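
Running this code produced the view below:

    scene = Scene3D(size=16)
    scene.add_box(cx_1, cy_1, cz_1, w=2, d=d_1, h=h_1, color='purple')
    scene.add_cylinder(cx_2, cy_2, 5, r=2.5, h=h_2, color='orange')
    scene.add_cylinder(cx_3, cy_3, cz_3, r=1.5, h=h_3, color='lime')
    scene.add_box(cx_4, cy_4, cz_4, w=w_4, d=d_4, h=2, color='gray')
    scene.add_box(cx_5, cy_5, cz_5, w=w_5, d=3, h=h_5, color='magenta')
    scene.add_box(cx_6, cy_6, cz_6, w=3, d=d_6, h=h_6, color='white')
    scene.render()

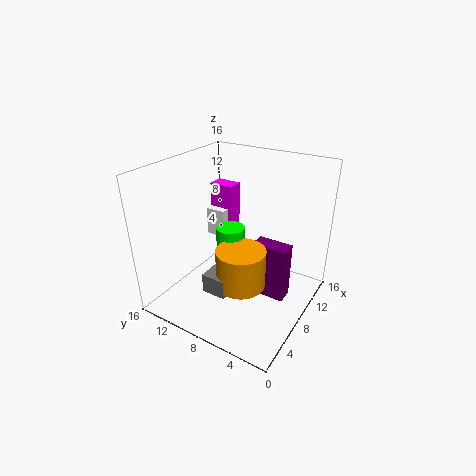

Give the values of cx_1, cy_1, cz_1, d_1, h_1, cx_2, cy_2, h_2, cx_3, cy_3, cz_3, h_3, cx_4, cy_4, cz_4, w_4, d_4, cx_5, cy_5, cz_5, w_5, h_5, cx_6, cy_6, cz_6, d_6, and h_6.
cx_1 = 8.5
cy_1 = 2.5
cz_1 = 1
d_1 = 4
h_1 = 6.5
cx_2 = 4.5
cy_2 = 5.5
h_2 = 4
cx_3 = 6.5
cy_3 = 8
cz_3 = 4.5
h_3 = 5.5
cx_4 = 2
cy_4 = 6
cz_4 = 4.5
w_4 = 2.5
d_4 = 2.5
cx_5 = 12
cy_5 = 11.5
cz_5 = 5
w_5 = 2
h_5 = 7
cx_6 = 11
cy_6 = 12
cz_6 = 5.5
d_6 = 2.5
h_6 = 3.5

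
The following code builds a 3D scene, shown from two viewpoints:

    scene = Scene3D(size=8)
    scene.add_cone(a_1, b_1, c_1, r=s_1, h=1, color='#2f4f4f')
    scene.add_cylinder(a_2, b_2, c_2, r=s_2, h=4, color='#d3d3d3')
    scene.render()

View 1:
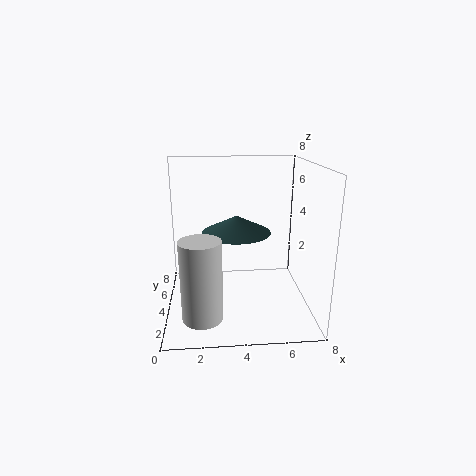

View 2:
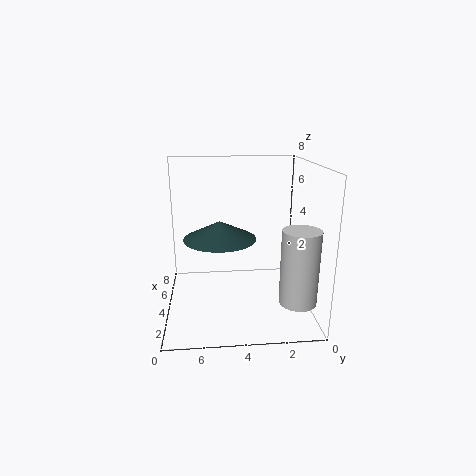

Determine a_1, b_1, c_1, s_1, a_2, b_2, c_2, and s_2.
a_1 = 4, b_1 = 5, c_1 = 4, s_1 = 2, a_2 = 2, b_2 = 1, c_2 = 1, s_2 = 1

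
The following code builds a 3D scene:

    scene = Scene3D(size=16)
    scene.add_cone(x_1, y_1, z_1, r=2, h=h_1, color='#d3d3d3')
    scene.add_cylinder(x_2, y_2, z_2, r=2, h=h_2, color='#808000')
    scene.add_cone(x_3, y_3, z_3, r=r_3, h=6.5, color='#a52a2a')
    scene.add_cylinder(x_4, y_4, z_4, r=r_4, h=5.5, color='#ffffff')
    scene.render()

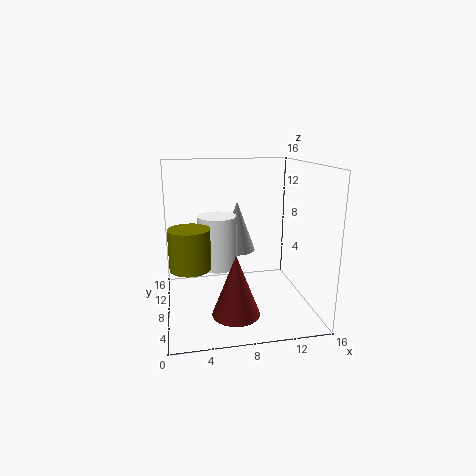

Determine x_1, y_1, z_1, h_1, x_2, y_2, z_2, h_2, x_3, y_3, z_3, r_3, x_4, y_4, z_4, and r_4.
x_1 = 8; y_1 = 8.5; z_1 = 6.5; h_1 = 5.5; x_2 = 2.5; y_2 = 4; z_2 = 6.5; h_2 = 4; x_3 = 7; y_3 = 4; z_3 = 1; r_3 = 2.5; x_4 = 5.5; y_4 = 6.5; z_4 = 5.5; r_4 = 2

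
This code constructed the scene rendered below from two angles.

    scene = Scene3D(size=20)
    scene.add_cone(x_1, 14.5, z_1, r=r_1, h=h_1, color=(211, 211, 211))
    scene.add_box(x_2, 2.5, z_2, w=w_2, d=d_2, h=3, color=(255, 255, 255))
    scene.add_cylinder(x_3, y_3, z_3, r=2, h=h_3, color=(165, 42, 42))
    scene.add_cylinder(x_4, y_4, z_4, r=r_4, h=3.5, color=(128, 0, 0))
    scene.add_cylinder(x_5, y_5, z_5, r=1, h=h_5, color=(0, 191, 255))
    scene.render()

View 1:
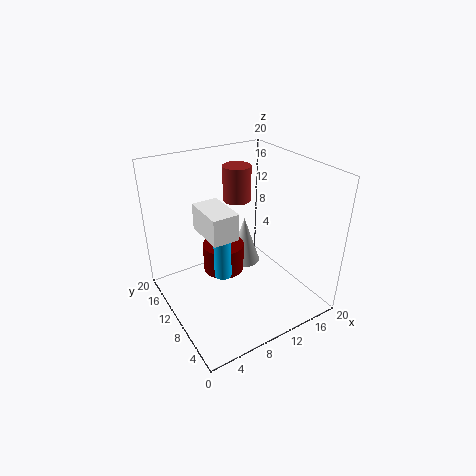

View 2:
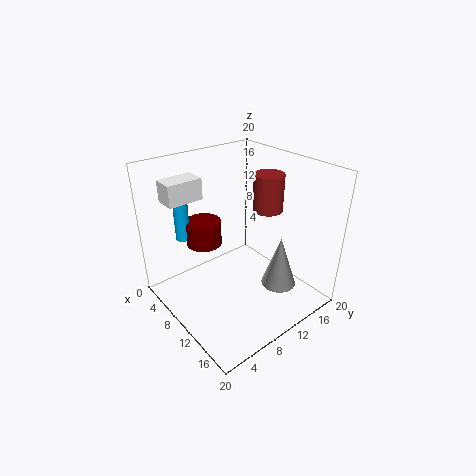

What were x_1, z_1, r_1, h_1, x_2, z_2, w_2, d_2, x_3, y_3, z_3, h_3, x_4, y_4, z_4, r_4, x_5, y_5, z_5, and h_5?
x_1 = 14, z_1 = 2.5, r_1 = 2.5, h_1 = 7.5, x_2 = 2.5, z_2 = 15, w_2 = 3, d_2 = 5, x_3 = 12, y_3 = 13.5, z_3 = 14, h_3 = 5, x_4 = 6, y_4 = 7, z_4 = 8.5, r_4 = 2.5, x_5 = 4.5, y_5 = 4.5, z_5 = 9.5, h_5 = 5.5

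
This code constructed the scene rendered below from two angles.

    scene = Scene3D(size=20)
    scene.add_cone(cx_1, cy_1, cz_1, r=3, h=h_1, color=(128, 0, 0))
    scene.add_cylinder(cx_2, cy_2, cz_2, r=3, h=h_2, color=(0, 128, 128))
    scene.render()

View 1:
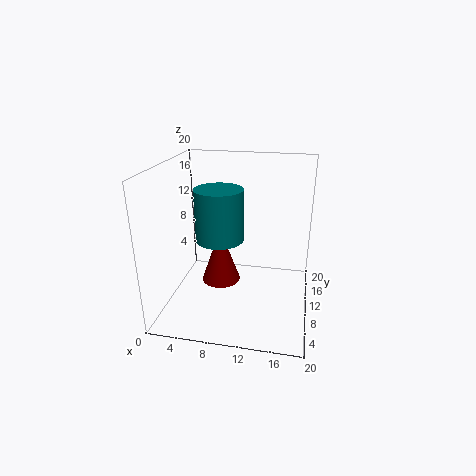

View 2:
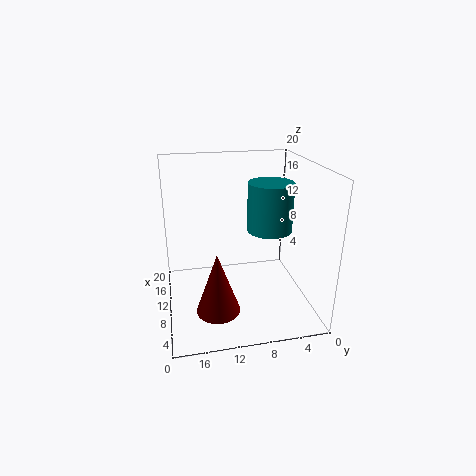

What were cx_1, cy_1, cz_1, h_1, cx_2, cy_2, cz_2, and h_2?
cx_1 = 6.5, cy_1 = 13.5, cz_1 = 1, h_1 = 8.5, cx_2 = 8.5, cy_2 = 6, cz_2 = 11.5, h_2 = 6.5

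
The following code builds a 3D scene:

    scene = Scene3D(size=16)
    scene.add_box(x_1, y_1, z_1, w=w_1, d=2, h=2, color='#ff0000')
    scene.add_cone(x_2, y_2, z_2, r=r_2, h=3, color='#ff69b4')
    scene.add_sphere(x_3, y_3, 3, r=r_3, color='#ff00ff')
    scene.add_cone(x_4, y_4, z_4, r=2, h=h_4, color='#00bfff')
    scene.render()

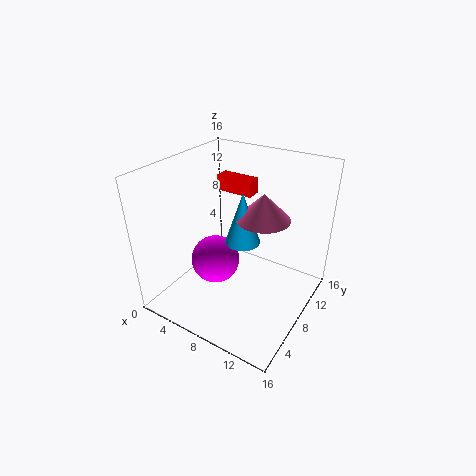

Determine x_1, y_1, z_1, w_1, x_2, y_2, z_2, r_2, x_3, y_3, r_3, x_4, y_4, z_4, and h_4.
x_1 = 1; y_1 = 14; z_1 = 10; w_1 = 5; x_2 = 10; y_2 = 10; z_2 = 10; r_2 = 3; x_3 = 4; y_3 = 9; r_3 = 3; x_4 = 8; y_4 = 9; z_4 = 7; h_4 = 6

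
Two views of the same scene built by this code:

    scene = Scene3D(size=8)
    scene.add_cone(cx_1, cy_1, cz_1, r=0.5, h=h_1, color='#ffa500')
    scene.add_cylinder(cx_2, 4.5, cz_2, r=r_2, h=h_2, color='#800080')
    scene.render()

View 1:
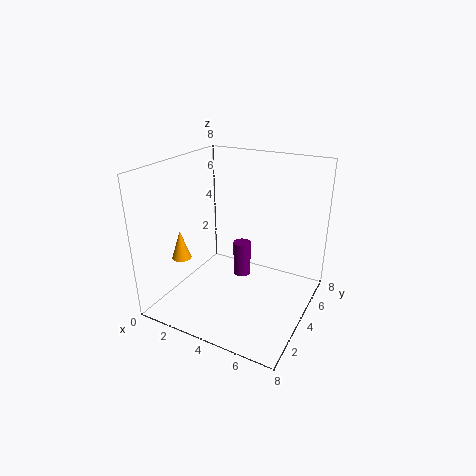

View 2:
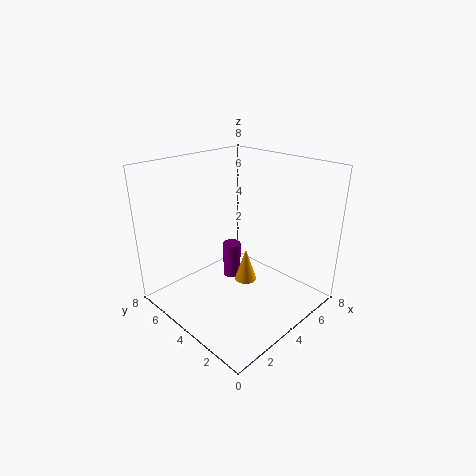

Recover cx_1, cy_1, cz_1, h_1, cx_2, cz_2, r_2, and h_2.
cx_1 = 2
cy_1 = 1.5
cz_1 = 3.5
h_1 = 1.5
cx_2 = 4
cz_2 = 1.5
r_2 = 0.5
h_2 = 2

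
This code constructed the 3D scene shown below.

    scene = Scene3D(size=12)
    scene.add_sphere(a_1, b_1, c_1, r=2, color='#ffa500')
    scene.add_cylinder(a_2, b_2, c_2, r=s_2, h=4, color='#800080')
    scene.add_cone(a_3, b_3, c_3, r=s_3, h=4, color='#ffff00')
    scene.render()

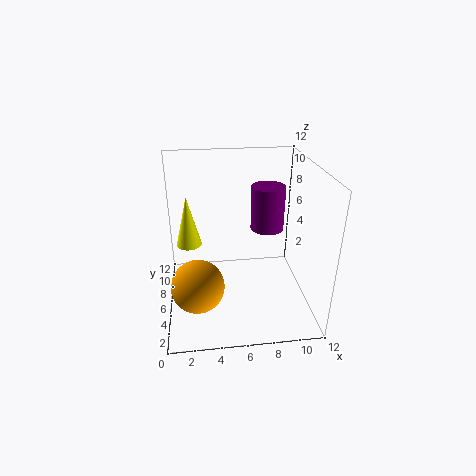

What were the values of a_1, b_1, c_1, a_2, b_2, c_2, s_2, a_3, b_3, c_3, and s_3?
a_1 = 2.5
b_1 = 2.5
c_1 = 4
a_2 = 9
b_2 = 8.5
c_2 = 5.5
s_2 = 1.5
a_3 = 2
b_3 = 5.5
c_3 = 6
s_3 = 1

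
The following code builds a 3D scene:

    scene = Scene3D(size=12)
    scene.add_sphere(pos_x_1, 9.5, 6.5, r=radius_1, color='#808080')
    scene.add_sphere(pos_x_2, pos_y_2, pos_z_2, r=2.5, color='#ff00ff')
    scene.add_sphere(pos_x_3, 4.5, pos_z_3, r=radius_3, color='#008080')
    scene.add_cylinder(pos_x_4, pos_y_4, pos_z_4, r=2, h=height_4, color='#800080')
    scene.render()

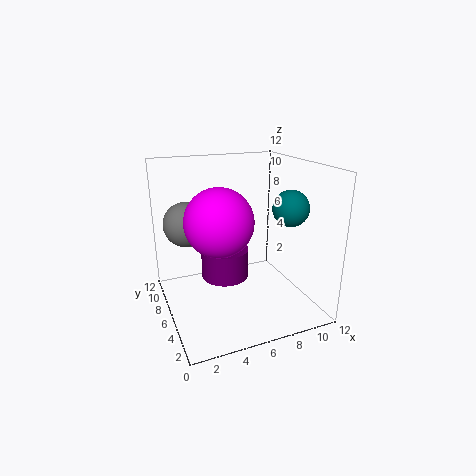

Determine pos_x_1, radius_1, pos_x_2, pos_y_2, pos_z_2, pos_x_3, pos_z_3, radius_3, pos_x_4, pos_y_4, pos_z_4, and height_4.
pos_x_1 = 2.5; radius_1 = 2; pos_x_2 = 3.5; pos_y_2 = 3.5; pos_z_2 = 8.5; pos_x_3 = 10; pos_z_3 = 8.5; radius_3 = 1.5; pos_x_4 = 5; pos_y_4 = 6.5; pos_z_4 = 2.5; height_4 = 2.5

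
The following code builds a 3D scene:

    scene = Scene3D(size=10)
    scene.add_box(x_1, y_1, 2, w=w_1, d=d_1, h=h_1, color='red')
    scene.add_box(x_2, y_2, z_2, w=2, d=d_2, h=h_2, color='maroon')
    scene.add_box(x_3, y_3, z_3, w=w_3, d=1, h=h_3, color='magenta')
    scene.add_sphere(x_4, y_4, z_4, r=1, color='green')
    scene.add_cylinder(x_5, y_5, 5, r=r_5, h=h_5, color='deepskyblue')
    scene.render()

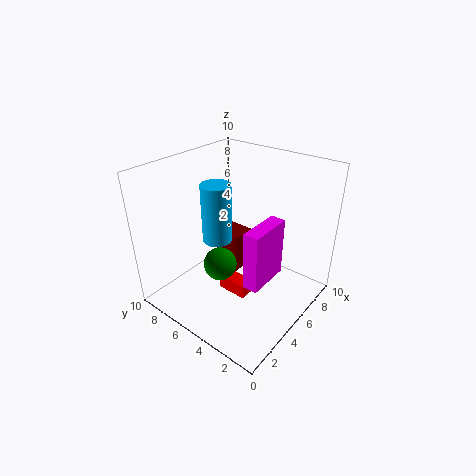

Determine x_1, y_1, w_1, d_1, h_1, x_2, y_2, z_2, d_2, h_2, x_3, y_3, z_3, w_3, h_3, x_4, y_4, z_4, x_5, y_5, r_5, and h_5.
x_1 = 3; y_1 = 3; w_1 = 1; d_1 = 2; h_1 = 1; x_2 = 6; y_2 = 6; z_2 = 1; d_2 = 2; h_2 = 3; x_3 = 3; y_3 = 2; z_3 = 3; w_3 = 3; h_3 = 4; x_4 = 2; y_4 = 4; z_4 = 5; x_5 = 4; y_5 = 6; r_5 = 1; h_5 = 4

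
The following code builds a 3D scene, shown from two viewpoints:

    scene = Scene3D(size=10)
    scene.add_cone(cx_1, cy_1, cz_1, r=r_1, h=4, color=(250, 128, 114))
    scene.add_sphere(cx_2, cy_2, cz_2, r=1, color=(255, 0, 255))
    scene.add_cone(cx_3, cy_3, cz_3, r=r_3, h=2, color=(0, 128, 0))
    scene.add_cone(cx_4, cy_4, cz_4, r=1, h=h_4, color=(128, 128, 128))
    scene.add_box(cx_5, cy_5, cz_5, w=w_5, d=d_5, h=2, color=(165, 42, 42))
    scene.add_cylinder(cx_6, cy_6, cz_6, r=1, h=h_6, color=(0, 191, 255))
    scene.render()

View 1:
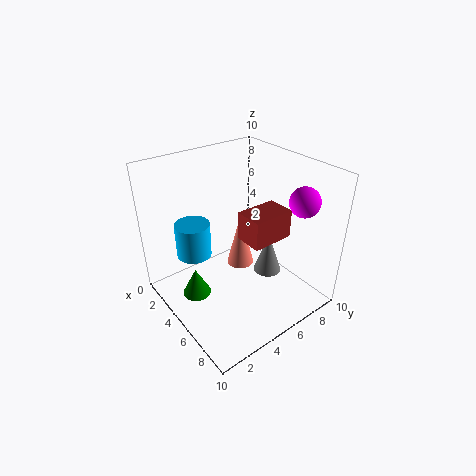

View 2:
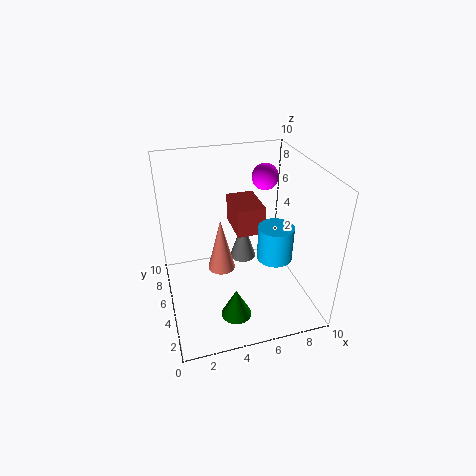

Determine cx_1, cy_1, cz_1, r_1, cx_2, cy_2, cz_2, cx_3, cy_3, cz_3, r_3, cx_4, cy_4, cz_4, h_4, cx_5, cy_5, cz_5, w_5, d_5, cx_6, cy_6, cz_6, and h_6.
cx_1 = 4; cy_1 = 6; cz_1 = 2; r_1 = 1; cx_2 = 8; cy_2 = 8; cz_2 = 8; cx_3 = 4; cy_3 = 2; cz_3 = 1; r_3 = 1; cx_4 = 6; cy_4 = 7; cz_4 = 2; h_4 = 3; cx_5 = 5; cy_5 = 5; cz_5 = 5; w_5 = 2; d_5 = 3; cx_6 = 6; cy_6 = 1; cz_6 = 6; h_6 = 2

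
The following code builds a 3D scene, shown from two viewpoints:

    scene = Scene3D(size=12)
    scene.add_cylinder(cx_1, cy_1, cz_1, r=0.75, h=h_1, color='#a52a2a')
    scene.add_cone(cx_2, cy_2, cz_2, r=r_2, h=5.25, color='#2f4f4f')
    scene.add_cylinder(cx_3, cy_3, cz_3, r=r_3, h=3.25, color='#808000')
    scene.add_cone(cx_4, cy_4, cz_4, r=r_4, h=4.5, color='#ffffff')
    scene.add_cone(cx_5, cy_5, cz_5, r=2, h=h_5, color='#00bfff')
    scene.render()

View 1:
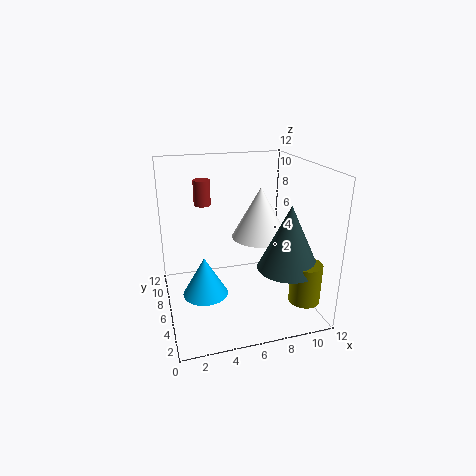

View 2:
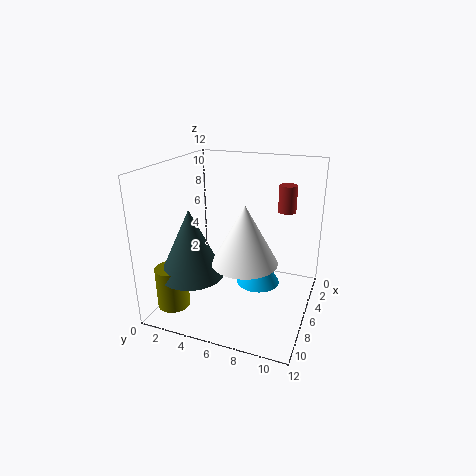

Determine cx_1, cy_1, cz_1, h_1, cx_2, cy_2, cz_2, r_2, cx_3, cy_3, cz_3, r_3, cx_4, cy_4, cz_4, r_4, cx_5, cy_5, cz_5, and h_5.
cx_1 = 3.75
cy_1 = 9.5
cz_1 = 8
h_1 = 2.25
cx_2 = 9.5
cy_2 = 3.5
cz_2 = 4
r_2 = 2.5
cx_3 = 10.5
cy_3 = 2.25
cz_3 = 1.5
r_3 = 1.25
cx_4 = 8.5
cy_4 = 7.5
cz_4 = 5.25
r_4 = 2.5
cx_5 = 3.25
cy_5 = 7
cz_5 = 0.5
h_5 = 3.5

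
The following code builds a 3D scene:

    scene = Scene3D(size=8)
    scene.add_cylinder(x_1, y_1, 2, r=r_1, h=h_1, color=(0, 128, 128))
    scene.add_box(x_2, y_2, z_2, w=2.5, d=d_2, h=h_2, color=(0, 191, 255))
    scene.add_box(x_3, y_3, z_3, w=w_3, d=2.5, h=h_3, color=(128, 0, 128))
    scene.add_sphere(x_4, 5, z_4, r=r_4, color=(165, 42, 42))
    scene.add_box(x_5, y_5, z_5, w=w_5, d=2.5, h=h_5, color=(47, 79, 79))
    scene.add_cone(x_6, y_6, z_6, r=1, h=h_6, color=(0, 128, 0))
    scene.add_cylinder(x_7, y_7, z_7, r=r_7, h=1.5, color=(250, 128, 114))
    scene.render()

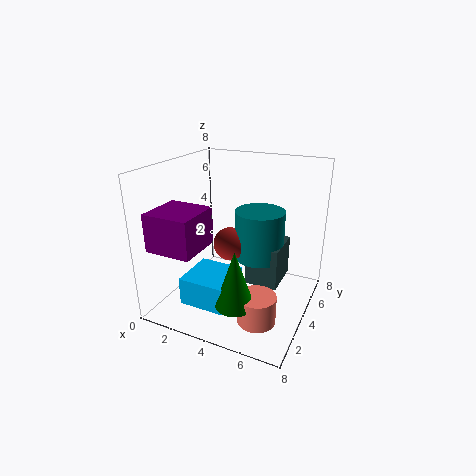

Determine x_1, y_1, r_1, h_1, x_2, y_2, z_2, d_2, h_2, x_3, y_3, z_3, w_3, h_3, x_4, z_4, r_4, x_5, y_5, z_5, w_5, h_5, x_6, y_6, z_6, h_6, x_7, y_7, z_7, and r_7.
x_1 = 4.5, y_1 = 6, r_1 = 1.5, h_1 = 3, x_2 = 2, y_2 = 1, z_2 = 1, d_2 = 2.5, h_2 = 1.5, x_3 = 0.5, y_3 = 0.5, z_3 = 4, w_3 = 2.5, h_3 = 2, x_4 = 3, z_4 = 3, r_4 = 1, x_5 = 4, y_5 = 5, z_5 = 0.5, w_5 = 2, h_5 = 2.5, x_6 = 5, y_6 = 1.5, z_6 = 1.5, h_6 = 3, x_7 = 6, y_7 = 2, z_7 = 0.5, r_7 = 1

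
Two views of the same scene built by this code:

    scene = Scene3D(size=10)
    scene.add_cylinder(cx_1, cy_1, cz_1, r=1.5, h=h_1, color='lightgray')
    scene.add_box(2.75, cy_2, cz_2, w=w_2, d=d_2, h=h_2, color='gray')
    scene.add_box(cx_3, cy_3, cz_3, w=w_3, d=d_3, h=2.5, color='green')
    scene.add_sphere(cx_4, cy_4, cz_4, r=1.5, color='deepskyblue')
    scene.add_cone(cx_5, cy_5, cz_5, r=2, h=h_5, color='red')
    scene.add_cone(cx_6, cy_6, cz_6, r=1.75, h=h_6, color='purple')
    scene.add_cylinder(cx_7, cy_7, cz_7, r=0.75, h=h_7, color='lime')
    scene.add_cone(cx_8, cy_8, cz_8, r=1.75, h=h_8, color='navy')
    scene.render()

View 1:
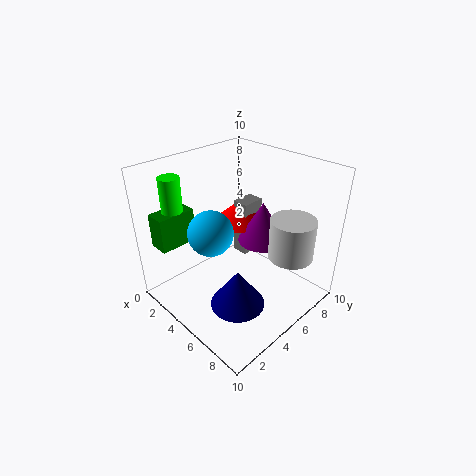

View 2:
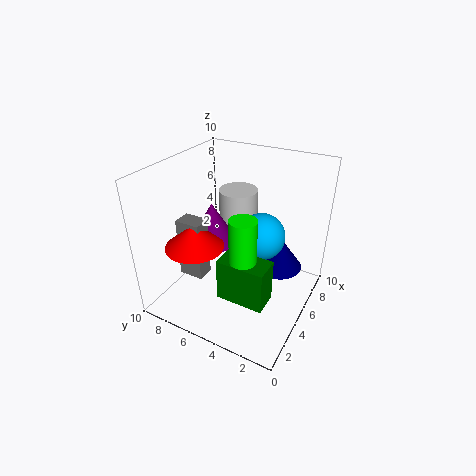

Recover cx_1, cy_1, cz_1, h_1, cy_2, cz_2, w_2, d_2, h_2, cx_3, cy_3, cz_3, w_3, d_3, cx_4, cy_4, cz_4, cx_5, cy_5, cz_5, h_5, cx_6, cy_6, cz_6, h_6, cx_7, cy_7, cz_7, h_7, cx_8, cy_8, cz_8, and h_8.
cx_1 = 8.25; cy_1 = 6.75; cz_1 = 4.25; h_1 = 2.75; cy_2 = 6.75; cz_2 = 2.25; w_2 = 1.25; d_2 = 1.75; h_2 = 4.25; cx_3 = 0.25; cy_3 = 1; cz_3 = 4; w_3 = 1.5; d_3 = 2.75; cx_4 = 4.5; cy_4 = 3; cz_4 = 6; cx_5 = 3; cy_5 = 7.25; cz_5 = 4.75; h_5 = 1.75; cx_6 = 5.25; cy_6 = 7.25; cz_6 = 4; h_6 = 3; cx_7 = 1; cy_7 = 2.5; cz_7 = 4.25; h_7 = 4.75; cx_8 = 7.25; cy_8 = 2.75; cz_8 = 2; h_8 = 2.5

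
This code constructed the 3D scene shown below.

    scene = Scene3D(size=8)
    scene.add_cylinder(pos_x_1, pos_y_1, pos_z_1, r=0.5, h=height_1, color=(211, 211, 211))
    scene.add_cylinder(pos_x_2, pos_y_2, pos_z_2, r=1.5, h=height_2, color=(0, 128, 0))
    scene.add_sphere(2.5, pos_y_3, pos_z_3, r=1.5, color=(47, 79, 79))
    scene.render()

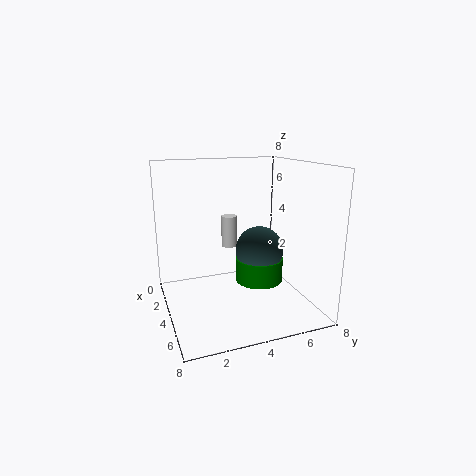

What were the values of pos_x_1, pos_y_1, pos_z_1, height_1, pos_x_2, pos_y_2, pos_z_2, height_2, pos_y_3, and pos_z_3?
pos_x_1 = 1; pos_y_1 = 4.5; pos_z_1 = 2.5; height_1 = 2; pos_x_2 = 2.5; pos_y_2 = 6; pos_z_2 = 0.5; height_2 = 1.5; pos_y_3 = 6; pos_z_3 = 2.5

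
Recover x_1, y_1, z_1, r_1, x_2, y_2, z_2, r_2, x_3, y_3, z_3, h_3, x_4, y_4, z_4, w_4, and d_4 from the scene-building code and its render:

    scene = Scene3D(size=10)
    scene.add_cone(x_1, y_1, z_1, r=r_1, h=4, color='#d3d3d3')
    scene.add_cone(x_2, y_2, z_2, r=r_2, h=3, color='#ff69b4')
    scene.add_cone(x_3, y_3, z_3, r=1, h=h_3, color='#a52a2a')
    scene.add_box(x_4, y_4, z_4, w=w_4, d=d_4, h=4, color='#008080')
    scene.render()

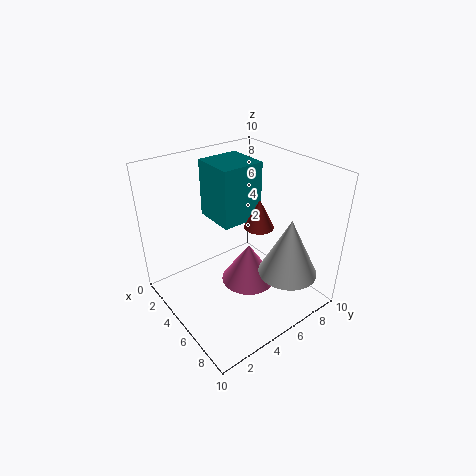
x_1 = 8; y_1 = 7; z_1 = 3; r_1 = 2; x_2 = 5; y_2 = 6; z_2 = 1; r_2 = 2; x_3 = 6; y_3 = 6; z_3 = 6; h_3 = 2; x_4 = 2; y_4 = 4; z_4 = 6; w_4 = 3; d_4 = 3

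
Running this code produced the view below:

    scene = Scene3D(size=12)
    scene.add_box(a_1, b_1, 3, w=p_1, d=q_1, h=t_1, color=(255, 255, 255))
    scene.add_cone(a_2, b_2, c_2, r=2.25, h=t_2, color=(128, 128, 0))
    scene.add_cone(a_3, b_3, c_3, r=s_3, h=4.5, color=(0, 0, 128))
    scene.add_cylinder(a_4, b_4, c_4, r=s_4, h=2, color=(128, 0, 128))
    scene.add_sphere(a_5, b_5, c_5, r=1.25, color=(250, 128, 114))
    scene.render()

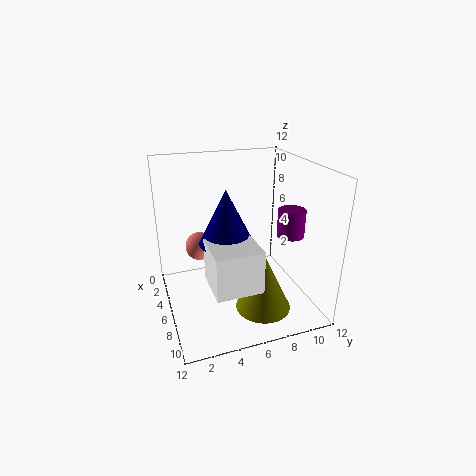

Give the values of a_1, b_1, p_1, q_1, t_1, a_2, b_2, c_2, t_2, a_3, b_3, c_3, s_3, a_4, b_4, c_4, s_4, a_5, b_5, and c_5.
a_1 = 6.25; b_1 = 3; p_1 = 3.75; q_1 = 3.75; t_1 = 3.5; a_2 = 8.75; b_2 = 7.25; c_2 = 0.75; t_2 = 4.75; a_3 = 6; b_3 = 5; c_3 = 5.75; s_3 = 2.25; a_4 = 9.75; b_4 = 8.75; c_4 = 7.5; s_4 = 1; a_5 = 3.5; b_5 = 3.25; c_5 = 4.5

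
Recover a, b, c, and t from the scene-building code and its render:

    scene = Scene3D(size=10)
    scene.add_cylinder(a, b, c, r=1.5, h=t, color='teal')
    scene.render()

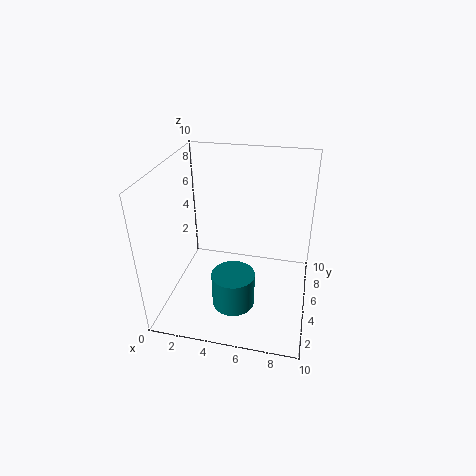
a = 5, b = 3.5, c = 0.5, t = 2.5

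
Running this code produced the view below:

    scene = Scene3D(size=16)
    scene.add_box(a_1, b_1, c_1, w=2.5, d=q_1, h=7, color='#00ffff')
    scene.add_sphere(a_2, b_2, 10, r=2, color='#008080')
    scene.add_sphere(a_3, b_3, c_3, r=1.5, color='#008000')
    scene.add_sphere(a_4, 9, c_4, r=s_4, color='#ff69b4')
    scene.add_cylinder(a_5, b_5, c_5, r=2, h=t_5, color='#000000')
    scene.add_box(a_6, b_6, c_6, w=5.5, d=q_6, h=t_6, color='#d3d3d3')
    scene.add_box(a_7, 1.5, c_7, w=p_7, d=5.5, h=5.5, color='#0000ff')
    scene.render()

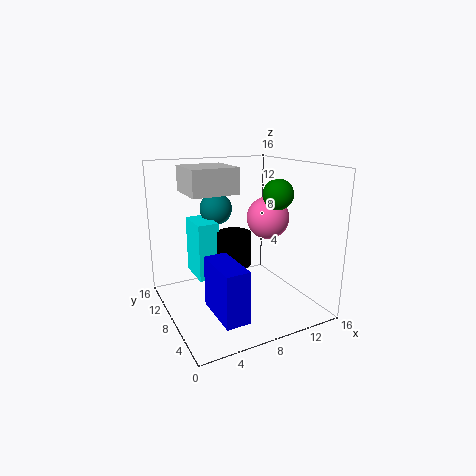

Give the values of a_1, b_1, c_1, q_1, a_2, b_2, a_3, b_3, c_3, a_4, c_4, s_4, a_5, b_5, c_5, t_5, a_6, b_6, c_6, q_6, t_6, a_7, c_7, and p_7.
a_1 = 4.5, b_1 = 11, c_1 = 2, q_1 = 4.5, a_2 = 8, b_2 = 14, a_3 = 10, b_3 = 3.5, c_3 = 13.5, a_4 = 12.5, c_4 = 9.5, s_4 = 2.5, a_5 = 8.5, b_5 = 10, c_5 = 4, t_5 = 4, a_6 = 3.5, b_6 = 9.5, c_6 = 12.5, q_6 = 5.5, t_6 = 3, a_7 = 3.5, c_7 = 1.5, p_7 = 2.5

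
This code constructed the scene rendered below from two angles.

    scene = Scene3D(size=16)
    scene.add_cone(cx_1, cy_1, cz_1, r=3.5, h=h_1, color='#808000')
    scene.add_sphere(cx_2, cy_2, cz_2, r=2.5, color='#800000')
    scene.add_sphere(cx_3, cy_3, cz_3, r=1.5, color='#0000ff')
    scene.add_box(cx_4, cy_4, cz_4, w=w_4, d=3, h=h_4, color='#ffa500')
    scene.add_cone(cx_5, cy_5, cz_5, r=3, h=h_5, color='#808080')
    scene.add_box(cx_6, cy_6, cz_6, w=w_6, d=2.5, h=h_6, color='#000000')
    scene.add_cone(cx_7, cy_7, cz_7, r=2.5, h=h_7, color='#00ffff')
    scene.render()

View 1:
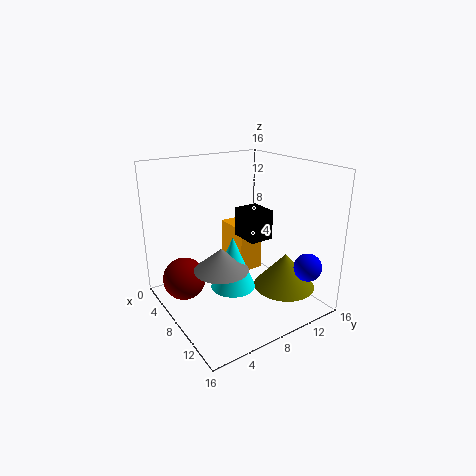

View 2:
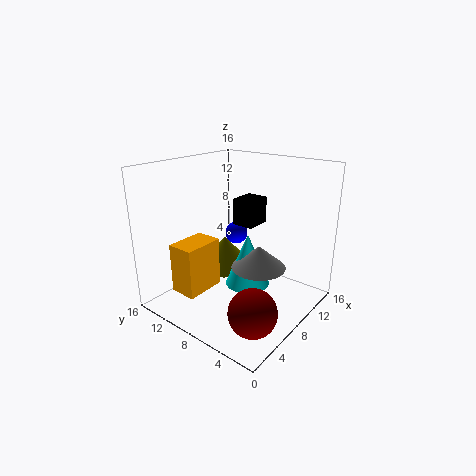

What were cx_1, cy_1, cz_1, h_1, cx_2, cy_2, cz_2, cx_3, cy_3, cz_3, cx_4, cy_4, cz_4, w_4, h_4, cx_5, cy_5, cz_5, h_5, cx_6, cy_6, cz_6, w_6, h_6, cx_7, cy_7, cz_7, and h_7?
cx_1 = 11; cy_1 = 12.5; cz_1 = 2; h_1 = 4; cx_2 = 4; cy_2 = 3; cz_2 = 2.5; cx_3 = 14; cy_3 = 13; cz_3 = 5.5; cx_4 = 2; cy_4 = 9.5; cz_4 = 2.5; w_4 = 4.5; h_4 = 5.5; cx_5 = 8.5; cy_5 = 5.5; cz_5 = 5; h_5 = 2.5; cx_6 = 9; cy_6 = 7; cz_6 = 9; w_6 = 3; h_6 = 3; cx_7 = 8.5; cy_7 = 7; cz_7 = 2.5; h_7 = 6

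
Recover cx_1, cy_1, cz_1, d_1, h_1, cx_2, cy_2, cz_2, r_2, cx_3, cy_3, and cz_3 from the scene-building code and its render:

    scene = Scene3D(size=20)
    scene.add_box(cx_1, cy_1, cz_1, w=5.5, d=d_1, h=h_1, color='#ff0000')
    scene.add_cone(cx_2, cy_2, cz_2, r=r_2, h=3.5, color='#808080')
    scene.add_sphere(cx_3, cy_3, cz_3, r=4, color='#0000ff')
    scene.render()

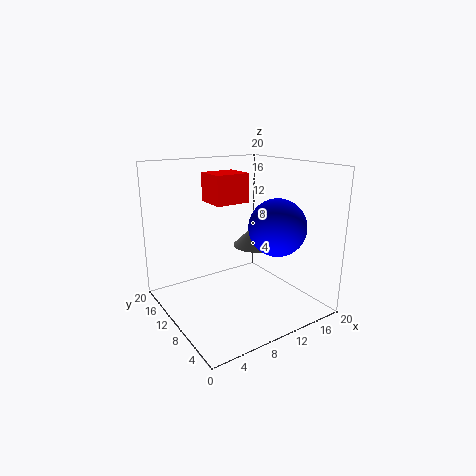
cx_1 = 9.5, cy_1 = 14.5, cz_1 = 13.5, d_1 = 5, h_1 = 4.5, cx_2 = 16, cy_2 = 14, cz_2 = 6.5, r_2 = 3.5, cx_3 = 14.5, cy_3 = 7, cz_3 = 11.5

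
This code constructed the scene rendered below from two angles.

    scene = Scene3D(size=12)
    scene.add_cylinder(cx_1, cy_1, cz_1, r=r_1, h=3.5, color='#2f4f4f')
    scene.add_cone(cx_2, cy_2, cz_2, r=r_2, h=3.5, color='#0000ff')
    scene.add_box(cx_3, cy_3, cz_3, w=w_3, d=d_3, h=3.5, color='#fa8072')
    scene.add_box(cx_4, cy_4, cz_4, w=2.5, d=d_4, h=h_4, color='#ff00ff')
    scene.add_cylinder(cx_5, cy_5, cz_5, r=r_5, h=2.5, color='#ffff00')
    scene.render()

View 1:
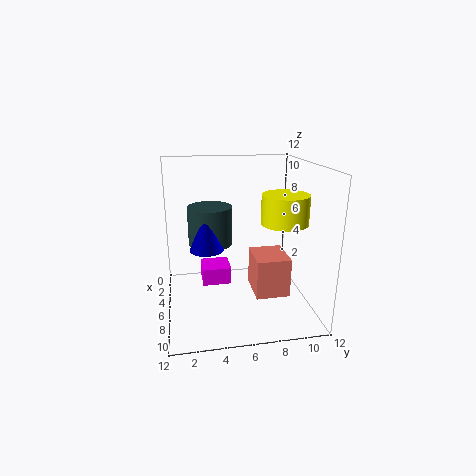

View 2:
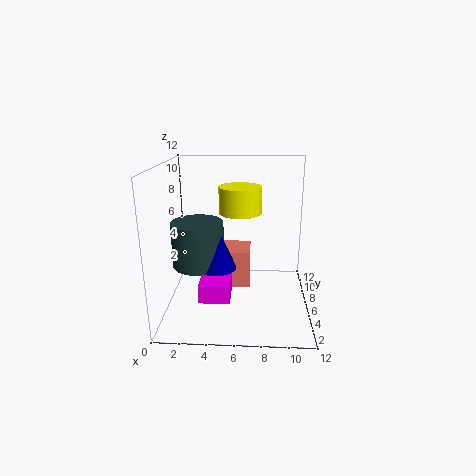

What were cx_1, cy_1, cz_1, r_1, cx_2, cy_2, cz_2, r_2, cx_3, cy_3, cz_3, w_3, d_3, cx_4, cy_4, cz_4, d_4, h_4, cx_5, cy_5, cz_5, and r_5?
cx_1 = 3, cy_1 = 4, cz_1 = 4.5, r_1 = 2, cx_2 = 4.5, cy_2 = 3.5, cz_2 = 4.5, r_2 = 1.5, cx_3 = 3.5, cy_3 = 7.5, cz_3 = 0.5, w_3 = 3.5, d_3 = 3, cx_4 = 3, cy_4 = 3, cz_4 = 1.5, d_4 = 2.5, h_4 = 1.5, cx_5 = 6, cy_5 = 10, cz_5 = 7, r_5 = 2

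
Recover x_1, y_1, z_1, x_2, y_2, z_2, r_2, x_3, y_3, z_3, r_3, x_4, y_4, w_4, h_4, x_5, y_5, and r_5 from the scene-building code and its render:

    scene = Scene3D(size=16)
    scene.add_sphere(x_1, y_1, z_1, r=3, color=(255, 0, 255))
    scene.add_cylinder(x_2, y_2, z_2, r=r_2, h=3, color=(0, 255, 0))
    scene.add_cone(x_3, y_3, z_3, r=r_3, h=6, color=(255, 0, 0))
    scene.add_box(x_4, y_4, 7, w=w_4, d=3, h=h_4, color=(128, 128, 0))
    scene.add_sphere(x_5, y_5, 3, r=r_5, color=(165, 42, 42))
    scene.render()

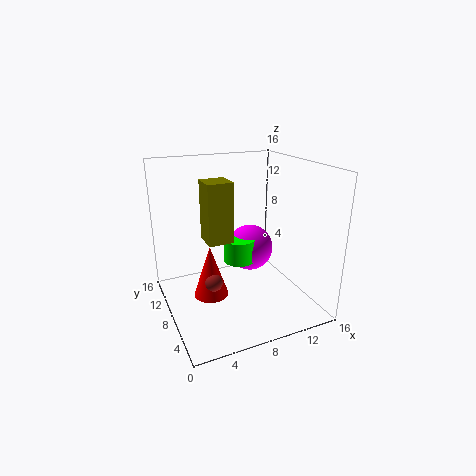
x_1 = 12; y_1 = 13; z_1 = 4; x_2 = 10; y_2 = 12; z_2 = 3; r_2 = 2; x_3 = 5; y_3 = 9; z_3 = 1; r_3 = 2; x_4 = 5; y_4 = 9; w_4 = 3; h_4 = 7; x_5 = 5; y_5 = 8; r_5 = 1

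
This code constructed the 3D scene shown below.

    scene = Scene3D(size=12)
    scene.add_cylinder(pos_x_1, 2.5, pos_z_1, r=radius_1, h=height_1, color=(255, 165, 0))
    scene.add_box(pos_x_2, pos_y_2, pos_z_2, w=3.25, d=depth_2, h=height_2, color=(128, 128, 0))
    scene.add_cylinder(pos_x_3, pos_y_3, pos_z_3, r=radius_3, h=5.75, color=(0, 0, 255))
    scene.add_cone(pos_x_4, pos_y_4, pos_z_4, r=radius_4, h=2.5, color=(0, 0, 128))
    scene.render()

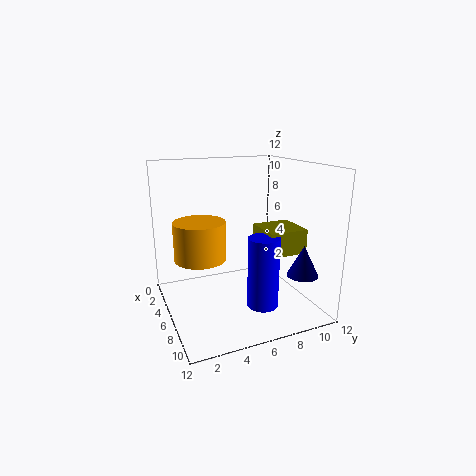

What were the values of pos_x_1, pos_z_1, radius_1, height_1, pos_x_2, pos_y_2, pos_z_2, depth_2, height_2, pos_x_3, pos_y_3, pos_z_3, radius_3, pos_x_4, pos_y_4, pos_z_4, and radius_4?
pos_x_1 = 6.75, pos_z_1 = 5, radius_1 = 2, height_1 = 3, pos_x_2 = 5.75, pos_y_2 = 7.5, pos_z_2 = 5, depth_2 = 3.25, height_2 = 2, pos_x_3 = 8.75, pos_y_3 = 7, pos_z_3 = 1, radius_3 = 1.25, pos_x_4 = 9.75, pos_y_4 = 10, pos_z_4 = 3.5, radius_4 = 1.25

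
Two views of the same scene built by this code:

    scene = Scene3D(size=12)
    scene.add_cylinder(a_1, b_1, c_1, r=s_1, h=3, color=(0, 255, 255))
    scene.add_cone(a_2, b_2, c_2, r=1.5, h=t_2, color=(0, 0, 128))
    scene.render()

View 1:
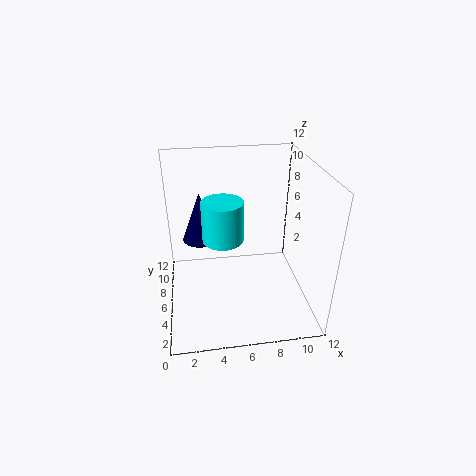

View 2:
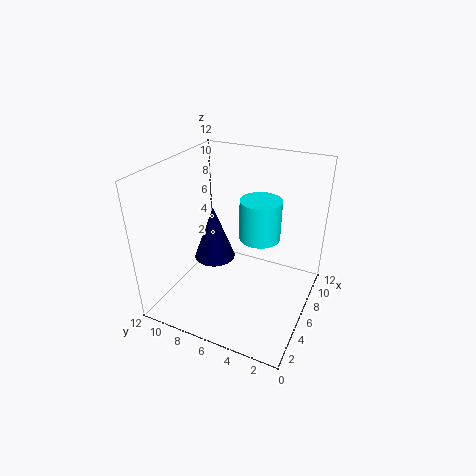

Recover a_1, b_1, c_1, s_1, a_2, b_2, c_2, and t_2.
a_1 = 4.5
b_1 = 3.5
c_1 = 7.5
s_1 = 1.5
a_2 = 3
b_2 = 6.5
c_2 = 6
t_2 = 4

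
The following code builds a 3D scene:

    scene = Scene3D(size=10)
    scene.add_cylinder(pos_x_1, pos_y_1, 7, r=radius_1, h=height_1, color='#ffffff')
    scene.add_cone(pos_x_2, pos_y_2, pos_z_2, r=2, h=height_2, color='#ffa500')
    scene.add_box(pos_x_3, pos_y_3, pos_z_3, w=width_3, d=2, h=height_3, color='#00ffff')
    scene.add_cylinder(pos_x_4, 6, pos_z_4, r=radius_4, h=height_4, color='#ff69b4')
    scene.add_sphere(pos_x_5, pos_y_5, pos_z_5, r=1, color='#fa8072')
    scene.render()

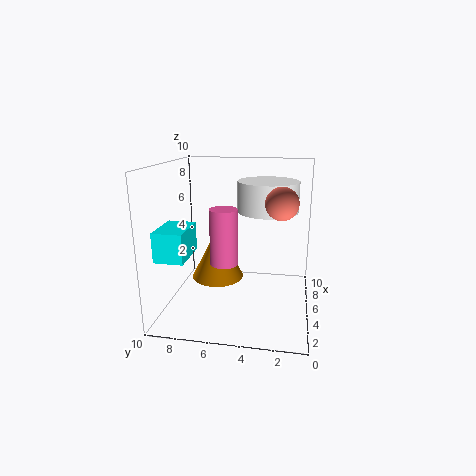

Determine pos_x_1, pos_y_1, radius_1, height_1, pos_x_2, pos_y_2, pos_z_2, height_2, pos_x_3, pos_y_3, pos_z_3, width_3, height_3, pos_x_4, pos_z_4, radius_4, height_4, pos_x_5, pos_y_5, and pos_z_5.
pos_x_1 = 5, pos_y_1 = 3, radius_1 = 2, height_1 = 2, pos_x_2 = 7, pos_y_2 = 7, pos_z_2 = 1, height_2 = 4, pos_x_3 = 2, pos_y_3 = 8, pos_z_3 = 4, width_3 = 3, height_3 = 2, pos_x_4 = 5, pos_z_4 = 3, radius_4 = 1, height_4 = 4, pos_x_5 = 3, pos_y_5 = 2, pos_z_5 = 8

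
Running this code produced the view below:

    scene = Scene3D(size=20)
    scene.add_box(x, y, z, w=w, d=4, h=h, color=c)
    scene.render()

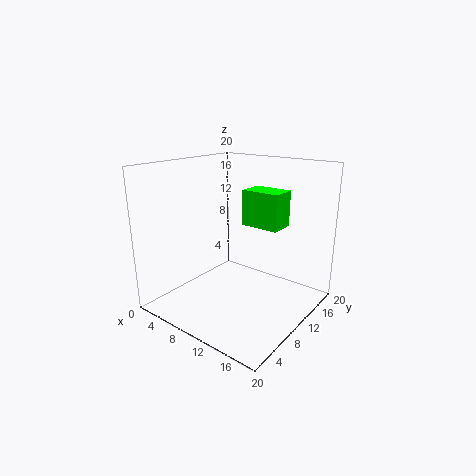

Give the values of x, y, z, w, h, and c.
x = 7; y = 15; z = 10; w = 6; h = 5.5; c = 'lime'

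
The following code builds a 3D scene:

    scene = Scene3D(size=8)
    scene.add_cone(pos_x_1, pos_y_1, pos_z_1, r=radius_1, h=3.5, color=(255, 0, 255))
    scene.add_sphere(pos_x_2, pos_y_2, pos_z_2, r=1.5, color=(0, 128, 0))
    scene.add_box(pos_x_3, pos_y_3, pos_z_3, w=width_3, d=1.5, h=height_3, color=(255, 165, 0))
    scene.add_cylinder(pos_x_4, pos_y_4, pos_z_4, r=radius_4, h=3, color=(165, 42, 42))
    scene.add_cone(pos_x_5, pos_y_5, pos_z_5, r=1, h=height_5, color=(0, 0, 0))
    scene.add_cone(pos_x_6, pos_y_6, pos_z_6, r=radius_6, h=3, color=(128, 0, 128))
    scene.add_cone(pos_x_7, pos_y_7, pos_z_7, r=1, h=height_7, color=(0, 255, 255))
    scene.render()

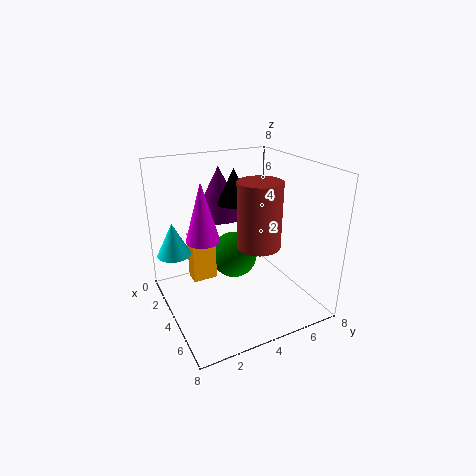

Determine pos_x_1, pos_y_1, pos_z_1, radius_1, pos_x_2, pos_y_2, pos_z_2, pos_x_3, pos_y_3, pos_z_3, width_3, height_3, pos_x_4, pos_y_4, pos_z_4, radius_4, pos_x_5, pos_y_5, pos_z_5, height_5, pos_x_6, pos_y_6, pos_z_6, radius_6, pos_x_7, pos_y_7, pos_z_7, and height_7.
pos_x_1 = 2.5; pos_y_1 = 2.5; pos_z_1 = 3.5; radius_1 = 1; pos_x_2 = 1.5; pos_y_2 = 5; pos_z_2 = 1.5; pos_x_3 = 1; pos_y_3 = 2; pos_z_3 = 0.5; width_3 = 1; height_3 = 3; pos_x_4 = 7; pos_y_4 = 3.5; pos_z_4 = 5; radius_4 = 1; pos_x_5 = 2.5; pos_y_5 = 4.5; pos_z_5 = 5.5; height_5 = 2; pos_x_6 = 1.5; pos_y_6 = 4; pos_z_6 = 4.5; radius_6 = 1.5; pos_x_7 = 1.5; pos_y_7 = 1; pos_z_7 = 2.5; height_7 = 2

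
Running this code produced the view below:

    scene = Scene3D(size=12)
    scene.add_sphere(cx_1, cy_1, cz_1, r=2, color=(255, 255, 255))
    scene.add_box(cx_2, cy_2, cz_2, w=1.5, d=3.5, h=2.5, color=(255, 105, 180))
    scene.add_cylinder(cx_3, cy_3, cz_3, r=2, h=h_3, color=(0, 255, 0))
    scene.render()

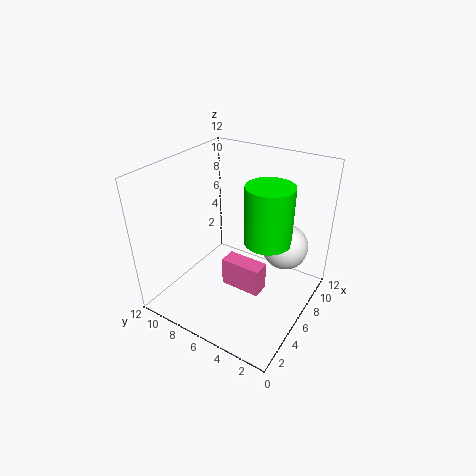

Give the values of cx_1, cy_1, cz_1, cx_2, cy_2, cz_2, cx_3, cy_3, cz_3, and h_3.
cx_1 = 9; cy_1 = 3; cz_1 = 4.5; cx_2 = 5; cy_2 = 3.5; cz_2 = 1.5; cx_3 = 7.5; cy_3 = 4; cz_3 = 5.5; h_3 = 5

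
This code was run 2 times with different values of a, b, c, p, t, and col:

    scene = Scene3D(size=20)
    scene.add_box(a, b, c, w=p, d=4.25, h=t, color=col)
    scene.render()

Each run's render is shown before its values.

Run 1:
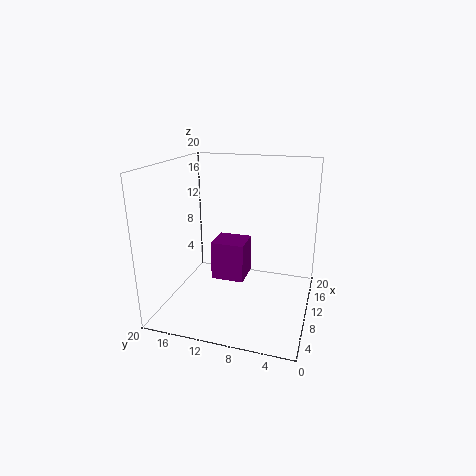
a = 5.5; b = 8; c = 5.75; p = 4; t = 5; col = 'purple'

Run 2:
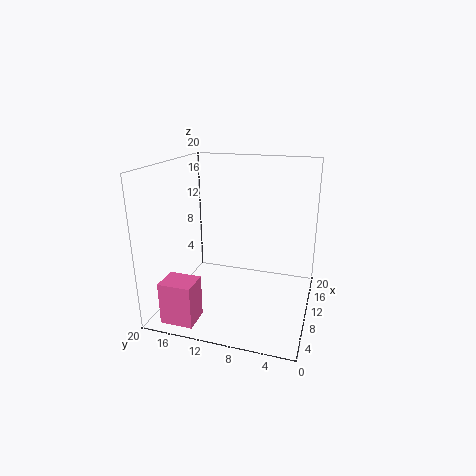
a = 0.25; b = 13; c = 1.25; p = 3.5; t = 5.5; col = 'hotpink'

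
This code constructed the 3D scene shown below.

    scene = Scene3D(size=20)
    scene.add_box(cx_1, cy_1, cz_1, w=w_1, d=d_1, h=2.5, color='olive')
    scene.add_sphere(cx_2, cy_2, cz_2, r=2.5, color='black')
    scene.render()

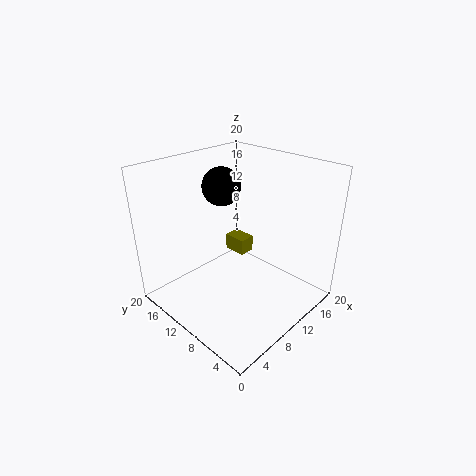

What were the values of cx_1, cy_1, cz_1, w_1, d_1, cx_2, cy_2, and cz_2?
cx_1 = 13.5, cy_1 = 12.5, cz_1 = 4.5, w_1 = 2.5, d_1 = 3.5, cx_2 = 8.5, cy_2 = 11.5, cz_2 = 17.5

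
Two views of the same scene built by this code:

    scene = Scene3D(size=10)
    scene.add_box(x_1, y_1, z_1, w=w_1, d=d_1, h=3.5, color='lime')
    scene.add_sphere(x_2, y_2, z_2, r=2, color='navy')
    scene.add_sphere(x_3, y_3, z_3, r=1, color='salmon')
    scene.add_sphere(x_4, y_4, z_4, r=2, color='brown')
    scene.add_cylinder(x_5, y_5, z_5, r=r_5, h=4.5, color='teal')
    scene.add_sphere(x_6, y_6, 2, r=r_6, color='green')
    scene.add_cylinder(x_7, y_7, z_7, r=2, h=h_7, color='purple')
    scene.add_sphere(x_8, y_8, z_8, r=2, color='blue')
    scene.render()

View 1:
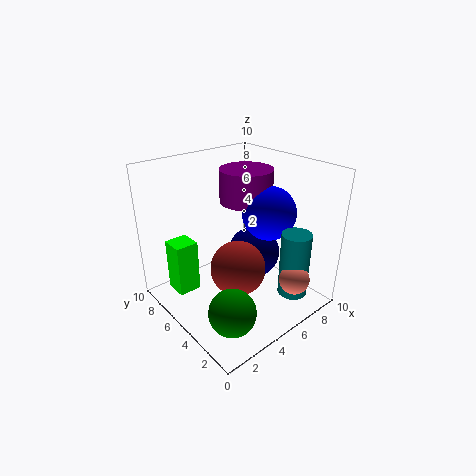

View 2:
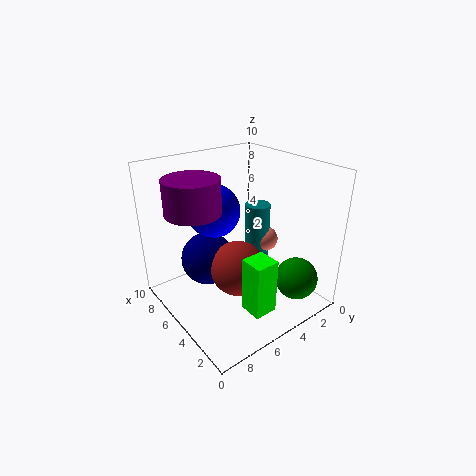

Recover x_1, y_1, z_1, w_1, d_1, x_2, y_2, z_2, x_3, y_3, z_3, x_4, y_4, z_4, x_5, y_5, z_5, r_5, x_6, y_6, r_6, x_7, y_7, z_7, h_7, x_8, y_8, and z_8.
x_1 = 0.5, y_1 = 5.5, z_1 = 2, w_1 = 1.5, d_1 = 1.5, x_2 = 7.5, y_2 = 6, z_2 = 2.5, x_3 = 6.5, y_3 = 1, z_3 = 3, x_4 = 5, y_4 = 5, z_4 = 2.5, x_5 = 7, y_5 = 1.5, z_5 = 1.5, r_5 = 1, x_6 = 2, y_6 = 2, r_6 = 1.5, x_7 = 7.5, y_7 = 7, z_7 = 6.5, h_7 = 2.5, x_8 = 8, y_8 = 5, z_8 = 6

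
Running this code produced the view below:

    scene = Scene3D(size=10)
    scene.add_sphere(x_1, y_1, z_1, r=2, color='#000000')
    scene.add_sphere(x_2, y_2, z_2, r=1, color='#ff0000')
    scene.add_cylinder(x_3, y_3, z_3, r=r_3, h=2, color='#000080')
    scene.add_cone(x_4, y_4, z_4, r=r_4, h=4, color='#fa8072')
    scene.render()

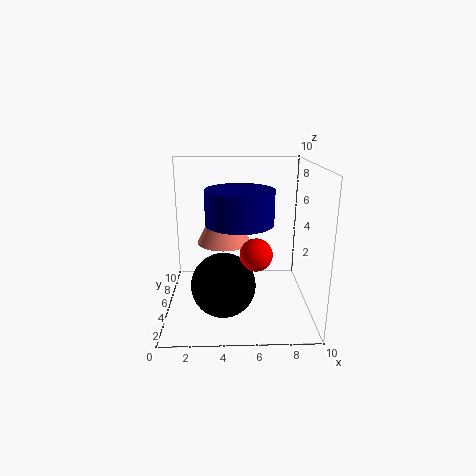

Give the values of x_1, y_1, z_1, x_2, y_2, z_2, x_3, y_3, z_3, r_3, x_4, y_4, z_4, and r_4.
x_1 = 4, y_1 = 2, z_1 = 3, x_2 = 6, y_2 = 2, z_2 = 5, x_3 = 5, y_3 = 2, z_3 = 7, r_3 = 2, x_4 = 4, y_4 = 7, z_4 = 4, r_4 = 2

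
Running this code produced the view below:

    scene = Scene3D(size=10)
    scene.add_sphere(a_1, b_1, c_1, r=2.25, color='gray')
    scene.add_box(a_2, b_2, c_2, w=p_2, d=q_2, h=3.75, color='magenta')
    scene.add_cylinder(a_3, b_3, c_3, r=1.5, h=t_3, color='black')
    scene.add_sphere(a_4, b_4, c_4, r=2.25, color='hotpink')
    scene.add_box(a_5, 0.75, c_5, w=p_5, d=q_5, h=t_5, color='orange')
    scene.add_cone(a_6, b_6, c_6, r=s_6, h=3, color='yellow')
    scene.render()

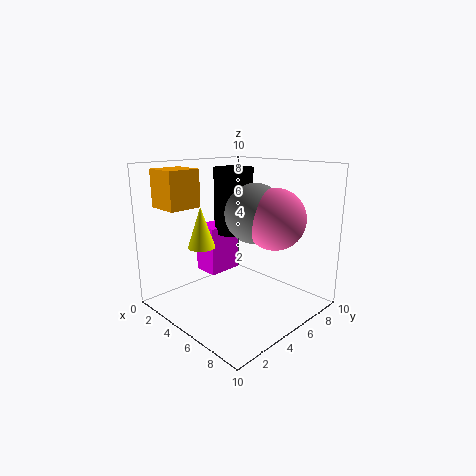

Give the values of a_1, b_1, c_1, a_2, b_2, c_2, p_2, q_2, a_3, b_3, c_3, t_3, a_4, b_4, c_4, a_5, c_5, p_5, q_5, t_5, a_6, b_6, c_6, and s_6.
a_1 = 4.5; b_1 = 7.25; c_1 = 6.25; a_2 = 0.25; b_2 = 5; c_2 = 1.25; p_2 = 2; q_2 = 2.75; a_3 = 2.5; b_3 = 7; c_3 = 4.5; t_3 = 5; a_4 = 6; b_4 = 7.75; c_4 = 6; a_5 = 1.25; c_5 = 7.25; p_5 = 2.25; q_5 = 2.25; t_5 = 2.5; a_6 = 2.5; b_6 = 3.75; c_6 = 4; s_6 = 1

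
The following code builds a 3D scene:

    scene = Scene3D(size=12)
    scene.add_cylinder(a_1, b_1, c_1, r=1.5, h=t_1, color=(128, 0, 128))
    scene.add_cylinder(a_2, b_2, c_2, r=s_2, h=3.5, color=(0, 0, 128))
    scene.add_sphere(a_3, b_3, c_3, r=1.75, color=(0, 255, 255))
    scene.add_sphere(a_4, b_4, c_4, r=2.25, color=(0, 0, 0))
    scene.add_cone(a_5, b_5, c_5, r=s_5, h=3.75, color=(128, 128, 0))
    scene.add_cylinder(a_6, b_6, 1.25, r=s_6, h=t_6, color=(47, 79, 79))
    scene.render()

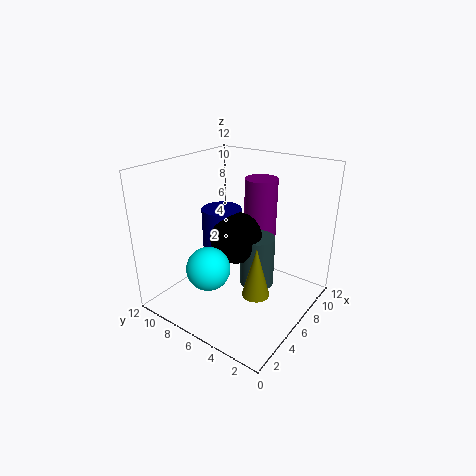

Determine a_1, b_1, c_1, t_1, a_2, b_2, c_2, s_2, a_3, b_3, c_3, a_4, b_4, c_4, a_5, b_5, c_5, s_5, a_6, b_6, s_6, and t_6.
a_1 = 10.25; b_1 = 6.5; c_1 = 4.25; t_1 = 5.75; a_2 = 7; b_2 = 8.5; c_2 = 4.25; s_2 = 1.75; a_3 = 3; b_3 = 6.75; c_3 = 4.25; a_4 = 6.75; b_4 = 6.75; c_4 = 5.5; a_5 = 3; b_5 = 2.25; c_5 = 3.75; s_5 = 1; a_6 = 7.5; b_6 = 5; s_6 = 1.5; t_6 = 4.5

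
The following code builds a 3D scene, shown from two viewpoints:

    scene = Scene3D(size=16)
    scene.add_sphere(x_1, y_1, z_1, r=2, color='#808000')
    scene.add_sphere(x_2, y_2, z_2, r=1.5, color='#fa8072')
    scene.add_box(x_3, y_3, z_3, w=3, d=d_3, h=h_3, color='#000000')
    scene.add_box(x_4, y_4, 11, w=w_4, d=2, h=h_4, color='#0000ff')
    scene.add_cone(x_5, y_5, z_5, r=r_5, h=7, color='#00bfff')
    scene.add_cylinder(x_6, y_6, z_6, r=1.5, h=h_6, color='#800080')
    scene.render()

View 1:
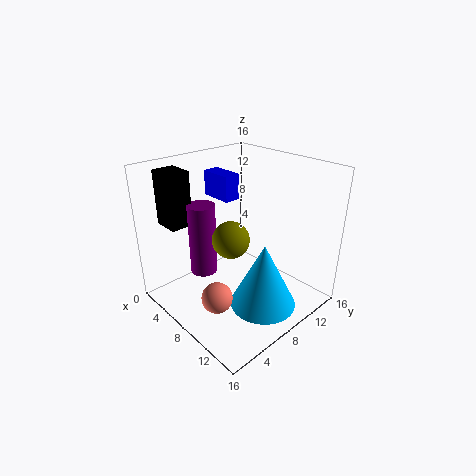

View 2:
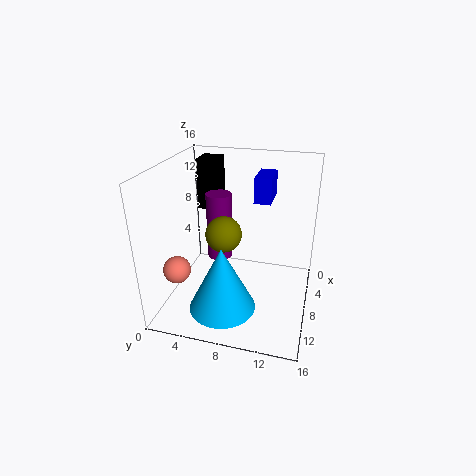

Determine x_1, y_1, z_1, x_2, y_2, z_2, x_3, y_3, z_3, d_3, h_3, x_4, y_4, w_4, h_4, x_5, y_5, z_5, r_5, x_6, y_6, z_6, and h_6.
x_1 = 8.5; y_1 = 6.5; z_1 = 8.5; x_2 = 11.5; y_2 = 2; z_2 = 5; x_3 = 1.5; y_3 = 2; z_3 = 9.5; d_3 = 2.5; h_3 = 6; x_4 = 1; y_4 = 9; w_4 = 4; h_4 = 3; x_5 = 12.5; y_5 = 7.5; z_5 = 2; r_5 = 3.5; x_6 = 5.5; y_6 = 5; z_6 = 4; h_6 = 8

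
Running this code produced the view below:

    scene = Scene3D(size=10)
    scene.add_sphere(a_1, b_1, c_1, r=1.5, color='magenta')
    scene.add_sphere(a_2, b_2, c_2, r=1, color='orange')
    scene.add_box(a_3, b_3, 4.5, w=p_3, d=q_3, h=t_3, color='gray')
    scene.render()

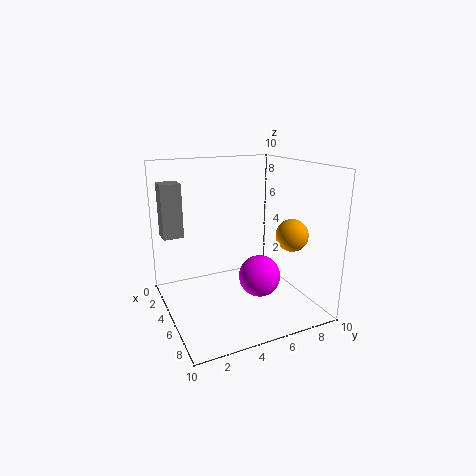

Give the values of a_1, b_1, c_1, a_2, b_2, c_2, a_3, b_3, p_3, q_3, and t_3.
a_1 = 5.5; b_1 = 6.5; c_1 = 2; a_2 = 8.5; b_2 = 7; c_2 = 6; a_3 = 0.5; b_3 = 0.5; p_3 = 1.5; q_3 = 1.5; t_3 = 4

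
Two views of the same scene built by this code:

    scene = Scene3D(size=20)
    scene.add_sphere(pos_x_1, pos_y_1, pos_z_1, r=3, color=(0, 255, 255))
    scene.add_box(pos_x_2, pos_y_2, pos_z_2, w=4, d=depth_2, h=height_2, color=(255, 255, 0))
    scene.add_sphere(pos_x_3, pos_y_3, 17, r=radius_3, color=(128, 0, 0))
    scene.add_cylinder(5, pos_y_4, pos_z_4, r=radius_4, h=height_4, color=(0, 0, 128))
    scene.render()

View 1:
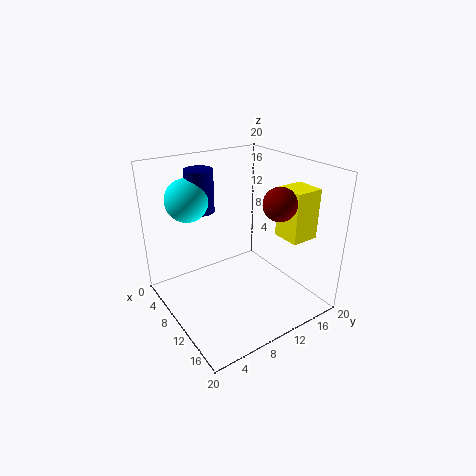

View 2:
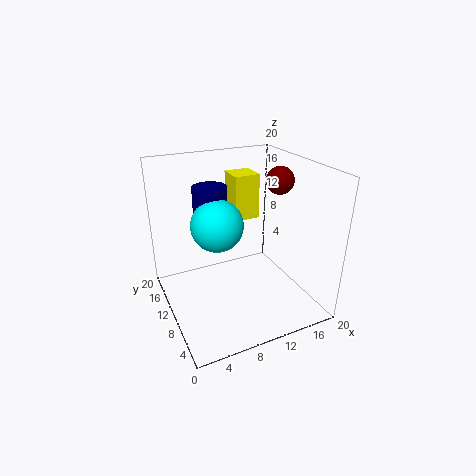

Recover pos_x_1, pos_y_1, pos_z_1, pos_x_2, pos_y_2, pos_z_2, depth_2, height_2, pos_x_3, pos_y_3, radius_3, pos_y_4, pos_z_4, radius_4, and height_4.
pos_x_1 = 5
pos_y_1 = 5
pos_z_1 = 15
pos_x_2 = 12
pos_y_2 = 15
pos_z_2 = 10
depth_2 = 4
height_2 = 7
pos_x_3 = 17
pos_y_3 = 11
radius_3 = 2
pos_y_4 = 7
pos_z_4 = 13
radius_4 = 2
height_4 = 6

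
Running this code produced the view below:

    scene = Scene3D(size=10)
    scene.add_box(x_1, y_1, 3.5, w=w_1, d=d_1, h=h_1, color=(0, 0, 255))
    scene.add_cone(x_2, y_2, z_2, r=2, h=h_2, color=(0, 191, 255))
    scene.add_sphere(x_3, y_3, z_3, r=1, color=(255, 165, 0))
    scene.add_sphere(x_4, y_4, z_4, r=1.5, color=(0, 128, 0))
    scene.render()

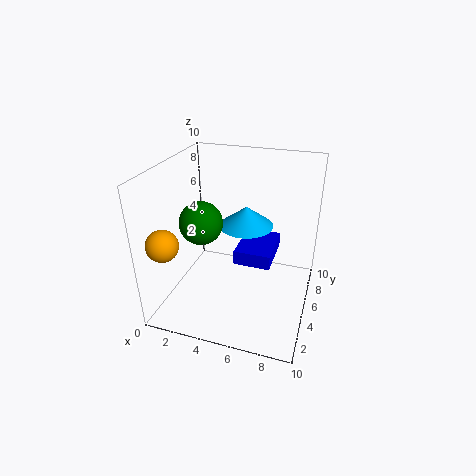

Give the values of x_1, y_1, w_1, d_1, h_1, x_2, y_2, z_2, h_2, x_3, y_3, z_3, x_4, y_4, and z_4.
x_1 = 5
y_1 = 4
w_1 = 2.5
d_1 = 3.5
h_1 = 1
x_2 = 5
y_2 = 7
z_2 = 5
h_2 = 1.5
x_3 = 1.5
y_3 = 1
z_3 = 6
x_4 = 2.5
y_4 = 4.5
z_4 = 6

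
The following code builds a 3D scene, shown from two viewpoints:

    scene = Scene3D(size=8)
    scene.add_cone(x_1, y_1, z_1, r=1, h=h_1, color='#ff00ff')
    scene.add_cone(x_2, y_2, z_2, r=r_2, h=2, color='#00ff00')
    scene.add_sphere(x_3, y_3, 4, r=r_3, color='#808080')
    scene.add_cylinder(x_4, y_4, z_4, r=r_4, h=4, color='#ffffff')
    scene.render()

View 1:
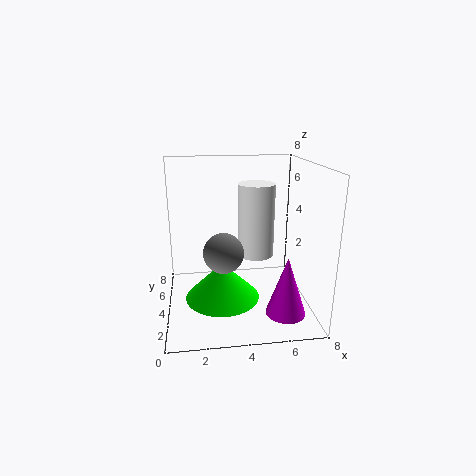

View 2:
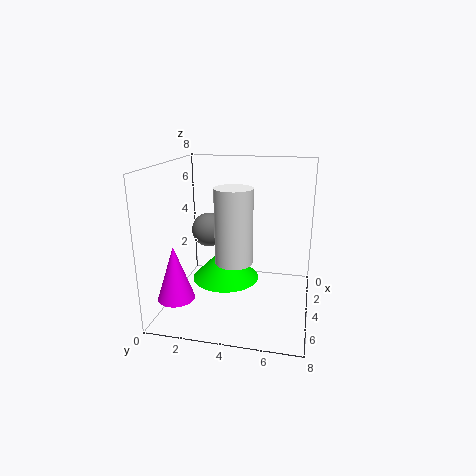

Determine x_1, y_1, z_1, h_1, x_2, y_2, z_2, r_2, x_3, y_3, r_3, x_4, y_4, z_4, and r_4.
x_1 = 6; y_1 = 1; z_1 = 1; h_1 = 3; x_2 = 3; y_2 = 3; z_2 = 1; r_2 = 2; x_3 = 3; y_3 = 2; r_3 = 1; x_4 = 5; y_4 = 4; z_4 = 3; r_4 = 1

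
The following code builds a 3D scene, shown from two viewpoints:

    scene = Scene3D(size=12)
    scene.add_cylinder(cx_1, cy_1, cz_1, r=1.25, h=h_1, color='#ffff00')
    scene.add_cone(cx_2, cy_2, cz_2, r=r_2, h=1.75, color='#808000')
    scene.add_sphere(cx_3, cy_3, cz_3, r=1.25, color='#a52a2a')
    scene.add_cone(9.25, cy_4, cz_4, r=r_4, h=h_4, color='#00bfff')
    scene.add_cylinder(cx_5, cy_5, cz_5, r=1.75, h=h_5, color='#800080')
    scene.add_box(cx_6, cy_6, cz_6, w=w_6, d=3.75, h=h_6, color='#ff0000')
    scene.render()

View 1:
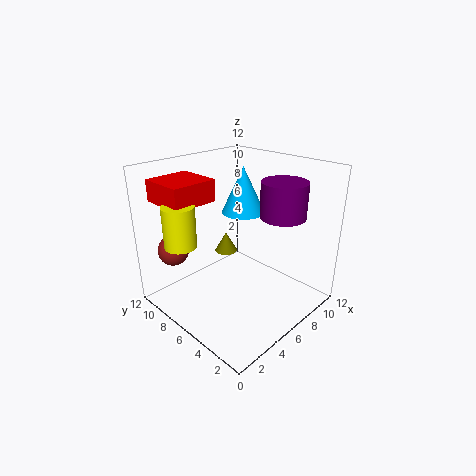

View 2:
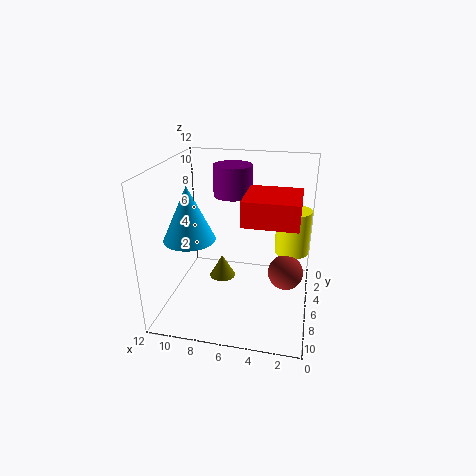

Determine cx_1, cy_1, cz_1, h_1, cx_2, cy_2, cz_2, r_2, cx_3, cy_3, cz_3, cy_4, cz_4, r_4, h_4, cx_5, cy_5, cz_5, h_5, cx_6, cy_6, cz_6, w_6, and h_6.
cx_1 = 1.5; cy_1 = 7.75; cz_1 = 6.25; h_1 = 3.25; cx_2 = 6.75; cy_2 = 8.25; cz_2 = 3.75; r_2 = 1; cx_3 = 1.75; cy_3 = 9.25; cz_3 = 5.25; cy_4 = 8.5; cz_4 = 6.75; r_4 = 2; h_4 = 4.25; cx_5 = 7.25; cy_5 = 2.5; cz_5 = 8.5; h_5 = 2.75; cx_6 = 1; cy_6 = 7.25; cz_6 = 9.25; w_6 = 3.75; h_6 = 1.75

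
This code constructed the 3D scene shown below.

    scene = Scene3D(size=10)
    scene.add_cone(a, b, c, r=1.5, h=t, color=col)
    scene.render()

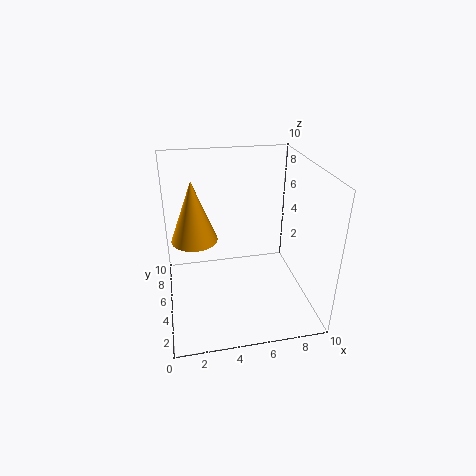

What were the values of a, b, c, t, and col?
a = 2; b = 4.5; c = 5.5; t = 4; col = 'orange'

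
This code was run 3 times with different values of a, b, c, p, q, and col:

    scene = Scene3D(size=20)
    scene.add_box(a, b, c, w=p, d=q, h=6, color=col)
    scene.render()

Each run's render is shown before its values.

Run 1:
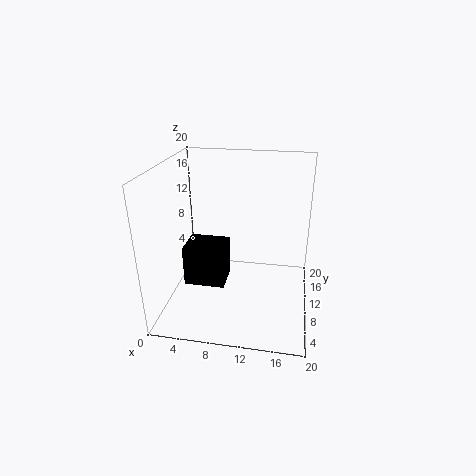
a = 2; b = 9; c = 2; p = 6; q = 5; col = 'black'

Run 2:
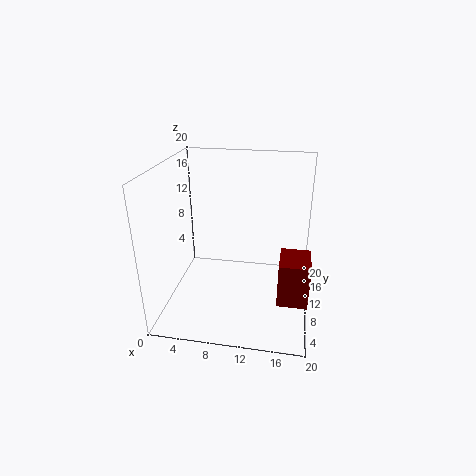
a = 16; b = 5; c = 3; p = 4; q = 5; col = 'maroon'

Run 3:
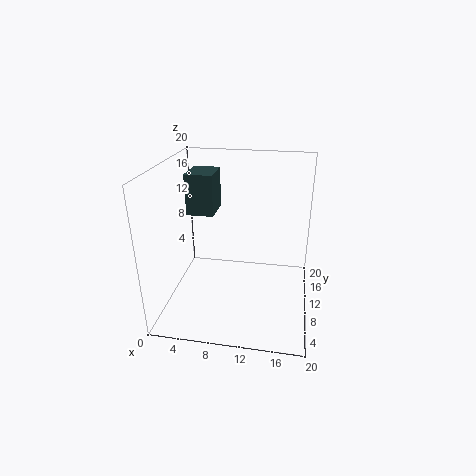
a = 2; b = 12; c = 12; p = 4; q = 5; col = 'darkslategray'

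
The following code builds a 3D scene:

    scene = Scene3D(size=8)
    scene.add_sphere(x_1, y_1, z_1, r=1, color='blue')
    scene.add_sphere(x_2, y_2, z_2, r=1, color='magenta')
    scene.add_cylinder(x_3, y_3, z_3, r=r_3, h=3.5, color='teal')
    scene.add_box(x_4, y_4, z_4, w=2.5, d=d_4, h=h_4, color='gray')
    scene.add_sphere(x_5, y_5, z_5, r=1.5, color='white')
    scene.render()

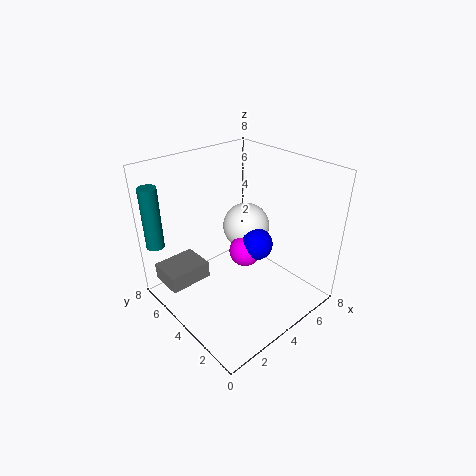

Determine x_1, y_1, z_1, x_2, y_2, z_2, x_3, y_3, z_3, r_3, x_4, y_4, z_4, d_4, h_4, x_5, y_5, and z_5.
x_1 = 6; y_1 = 4.5; z_1 = 2.5; x_2 = 5.5; y_2 = 5; z_2 = 2; x_3 = 0.5; y_3 = 7; z_3 = 3.5; r_3 = 0.5; x_4 = 0.5; y_4 = 5.5; z_4 = 1; d_4 = 2; h_4 = 1; x_5 = 6.5; y_5 = 6; z_5 = 3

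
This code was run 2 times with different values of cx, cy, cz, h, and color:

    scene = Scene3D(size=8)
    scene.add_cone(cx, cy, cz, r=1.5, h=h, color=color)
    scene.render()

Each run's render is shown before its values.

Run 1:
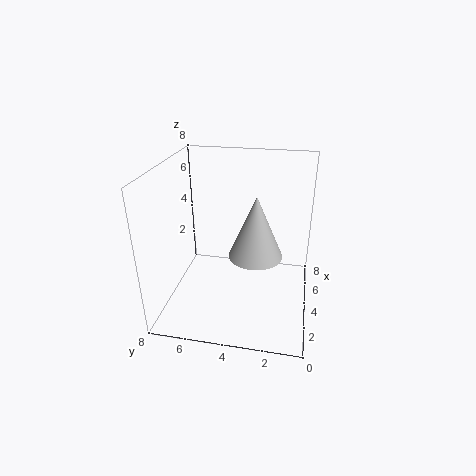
cx = 4
cy = 3
cz = 3
h = 3.5
color = 'lightgray'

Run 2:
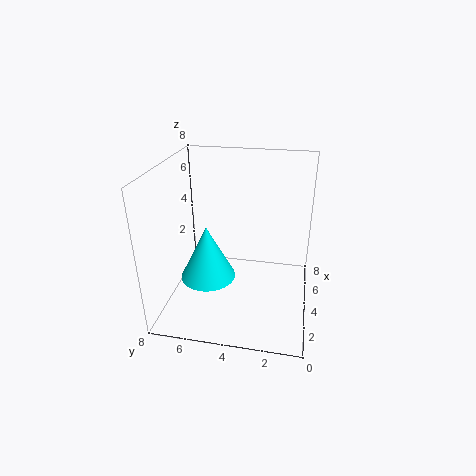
cx = 3
cy = 5.5
cz = 2
h = 3
color = 'cyan'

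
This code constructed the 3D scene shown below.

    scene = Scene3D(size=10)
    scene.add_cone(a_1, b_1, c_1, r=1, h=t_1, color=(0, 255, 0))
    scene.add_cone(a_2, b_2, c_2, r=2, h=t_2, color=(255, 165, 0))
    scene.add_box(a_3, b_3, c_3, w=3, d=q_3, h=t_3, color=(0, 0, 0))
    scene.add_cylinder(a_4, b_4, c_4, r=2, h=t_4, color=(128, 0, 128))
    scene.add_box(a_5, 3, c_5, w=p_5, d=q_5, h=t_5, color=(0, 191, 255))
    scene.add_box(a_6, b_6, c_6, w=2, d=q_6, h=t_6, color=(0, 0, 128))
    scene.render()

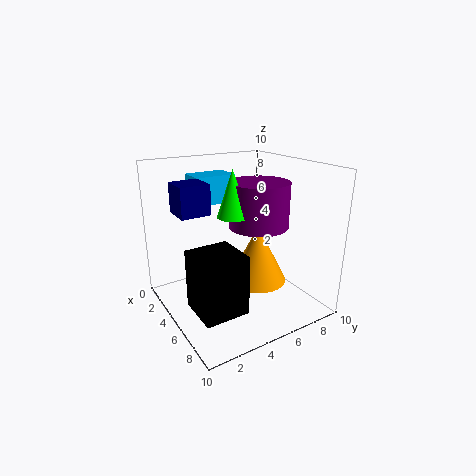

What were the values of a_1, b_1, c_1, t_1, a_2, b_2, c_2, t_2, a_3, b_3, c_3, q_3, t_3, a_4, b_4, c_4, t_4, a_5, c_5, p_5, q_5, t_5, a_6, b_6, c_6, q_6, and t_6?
a_1 = 6, b_1 = 4, c_1 = 7, t_1 = 3, a_2 = 6, b_2 = 6, c_2 = 2, t_2 = 4, a_3 = 5, b_3 = 1, c_3 = 1, q_3 = 3, t_3 = 4, a_4 = 6, b_4 = 6, c_4 = 6, t_4 = 3, a_5 = 1, c_5 = 7, p_5 = 2, q_5 = 3, t_5 = 2, a_6 = 3, b_6 = 1, c_6 = 7, q_6 = 2, t_6 = 2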